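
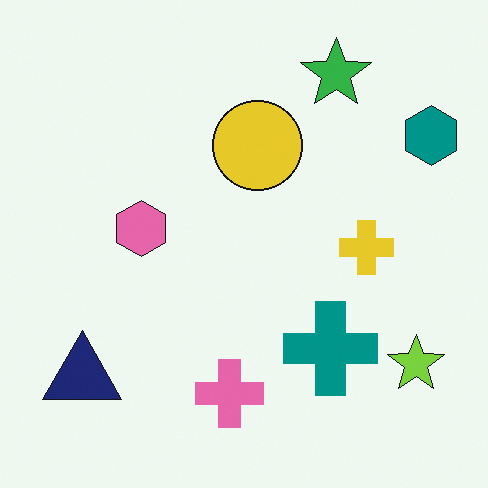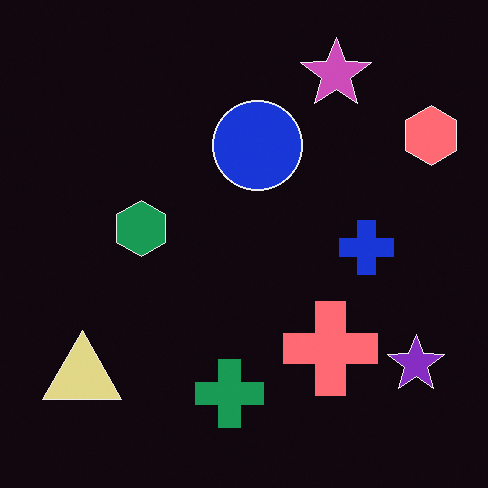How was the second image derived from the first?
It was color-inverted (negative).

The light background has become dark and every shape's color is its complement — a photographic negative.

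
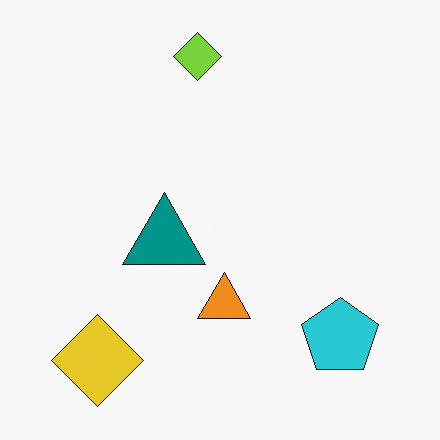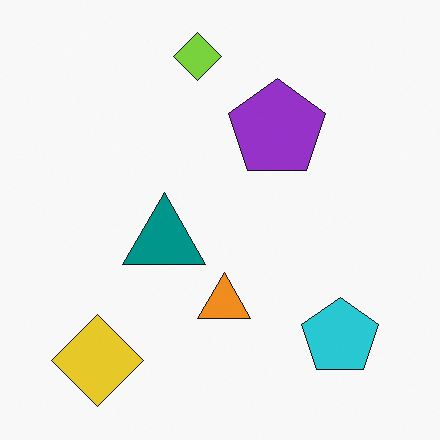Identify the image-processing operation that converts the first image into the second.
The transformation is: overlaid with an additional purple pentagon.

A purple pentagon appears in the second image that is absent from the first.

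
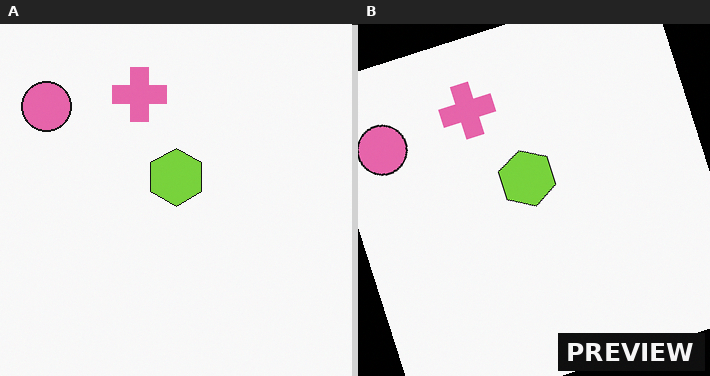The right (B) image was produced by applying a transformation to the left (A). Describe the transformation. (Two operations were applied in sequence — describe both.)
Rotated counter-clockwise by a moderate amount, then watermarked with the text "PREVIEW" in the lower-right corner.

Every shape is tilted by the same angle and the image corners show triangular fill wedges — a whole-image rotation by a non-right angle. A dark label reading "PREVIEW" appears in the lower-right corner.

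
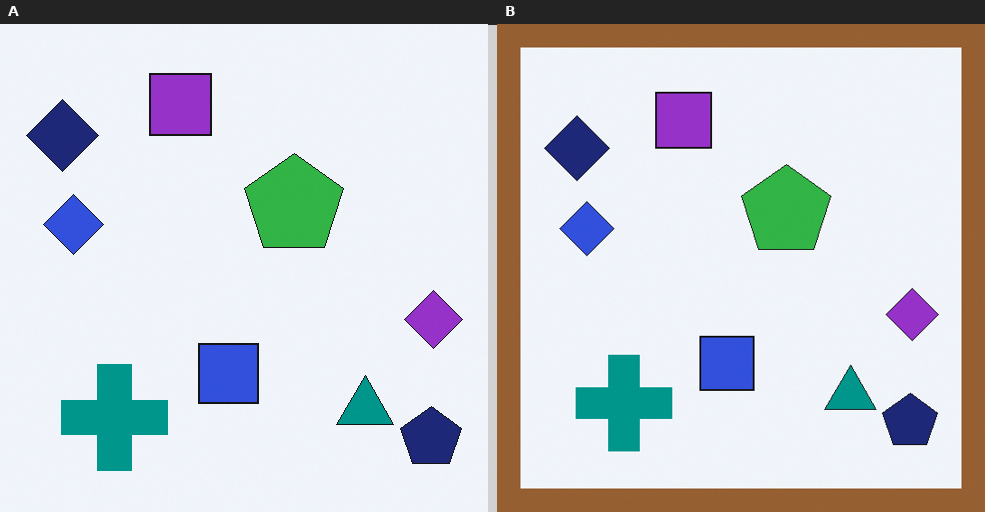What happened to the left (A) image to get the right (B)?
It was framed with a brown border.

A solid brown frame runs around the edge of the right (B) image, with the content slightly shrunk inside it.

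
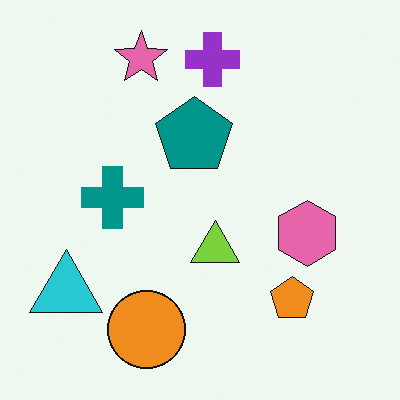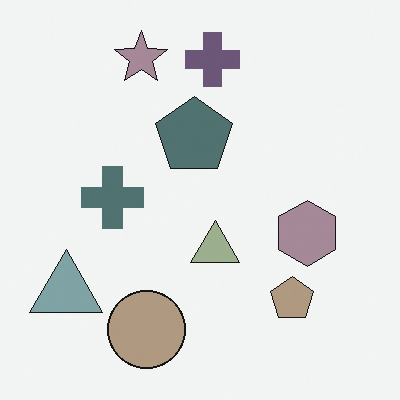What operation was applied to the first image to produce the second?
Made much more muted (saturation change).

All colors are more muted and greyish — a global saturation change.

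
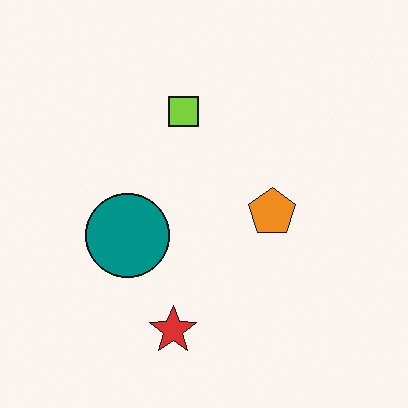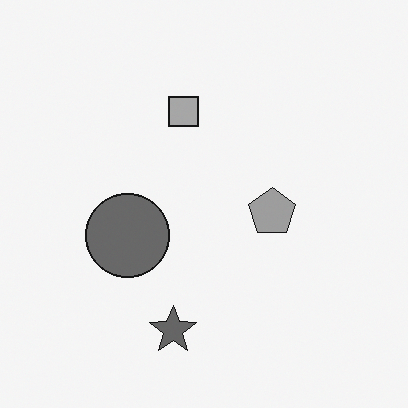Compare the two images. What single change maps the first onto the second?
It was converted to grayscale.

All color is removed — every shape is now a shade of grey.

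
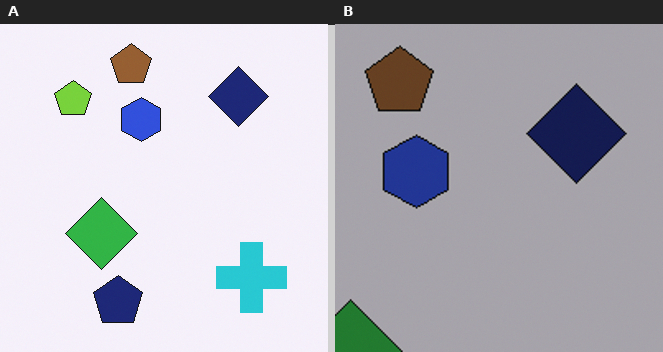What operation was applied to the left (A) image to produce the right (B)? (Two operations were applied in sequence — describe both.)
Cropped tightly and scaled back up, then darkened a lot.

The visible shapes are larger and the field of view is narrower; shapes near the original edges may be partly or wholly outside the frame — a crop-and-rescale. Every pixel — background and shapes alike — is uniformly darkened.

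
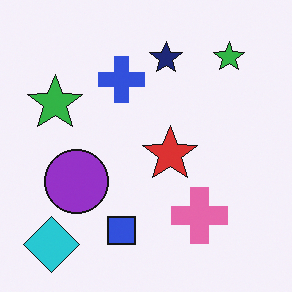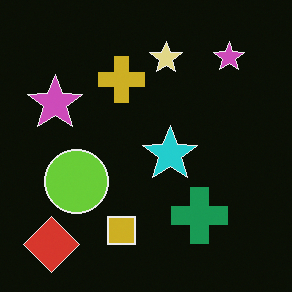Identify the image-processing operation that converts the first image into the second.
It was color-inverted (negative).

The light background has become dark and every shape's color is its complement — a photographic negative.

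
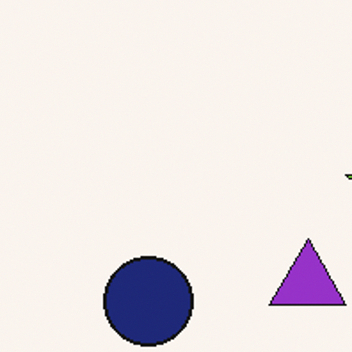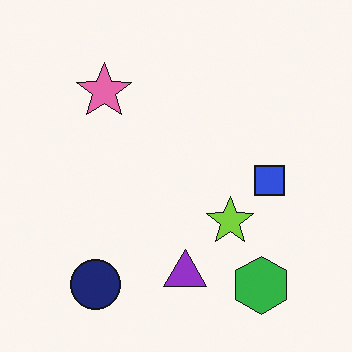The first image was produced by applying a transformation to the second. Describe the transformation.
The first image is the second cropped tightly and scaled back up.

The visible shapes are larger and the field of view is narrower; shapes near the original edges may be partly or wholly outside the frame — a crop-and-rescale.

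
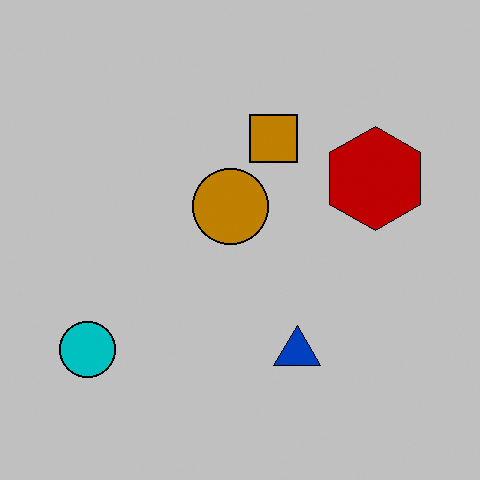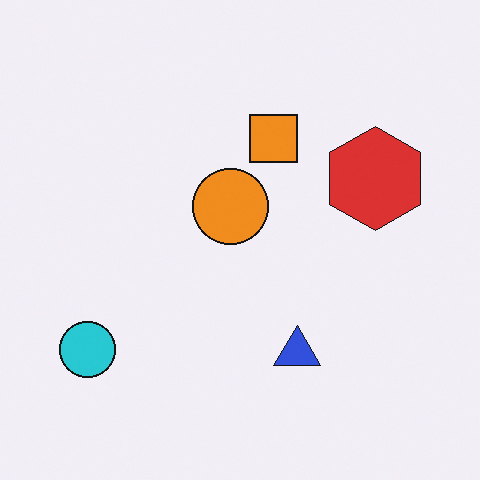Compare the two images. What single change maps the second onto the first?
This is the original image aggressively posterized.

Each flat color has snapped to a coarser quantized level — most visibly, the near-white background has dropped to a flat grey.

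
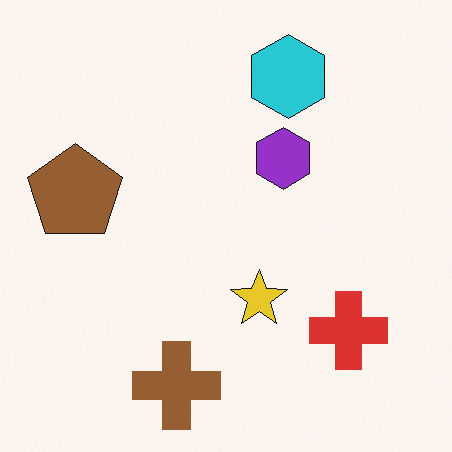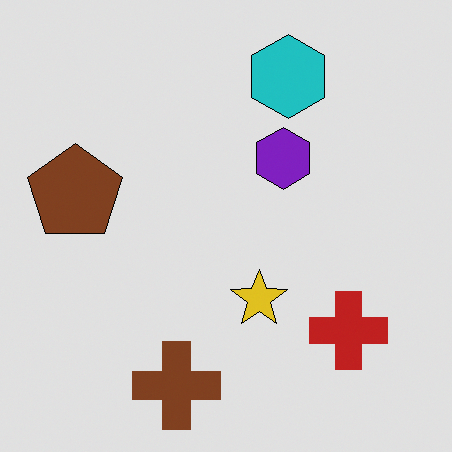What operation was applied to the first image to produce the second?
It was posterized to a reduced palette.

Each flat color has snapped to a coarser quantized level — most visibly, the near-white background has dropped to a flat grey.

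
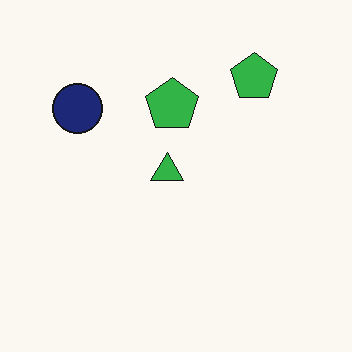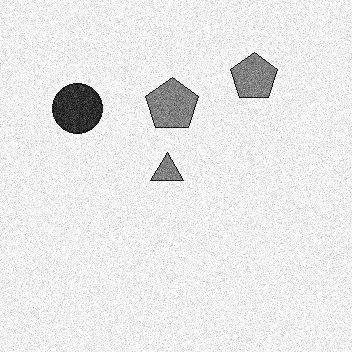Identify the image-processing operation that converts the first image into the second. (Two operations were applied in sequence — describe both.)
This is the original image degraded with visible gaussian noise, then converted to grayscale.

Random speckle covers the whole image, including the flat background. All color is removed — every shape is now a shade of grey.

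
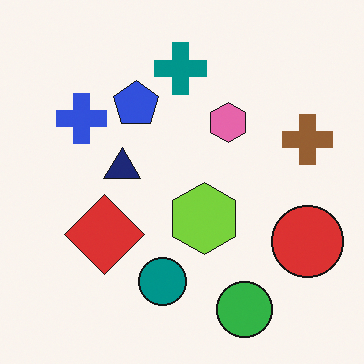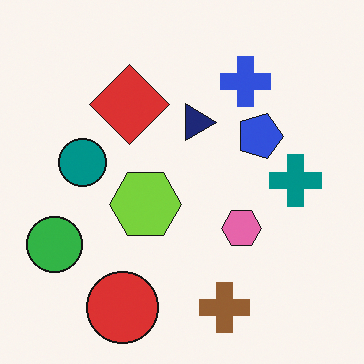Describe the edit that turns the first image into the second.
The second image is the first rotated 90° clockwise.

The green circle sits in the bottom-right of the first image and the bottom-left of the second — consistent with a whole-image 90° clockwise rotation.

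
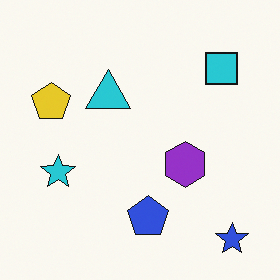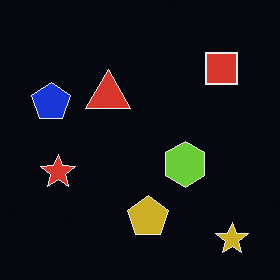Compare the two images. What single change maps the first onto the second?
This is the original image color-inverted (negative).

The light background has become dark and every shape's color is its complement — a photographic negative.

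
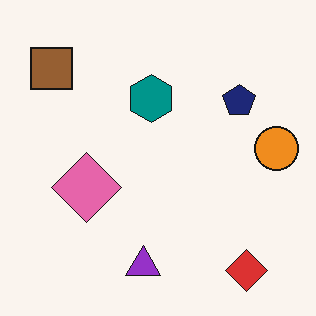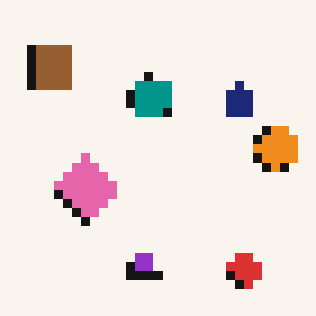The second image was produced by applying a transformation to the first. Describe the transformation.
The second image is the first coarsely pixelated.

Shapes are reduced to large square blocks; fine edges and outlines are lost — a downscale-then-upscale (mosaic) effect.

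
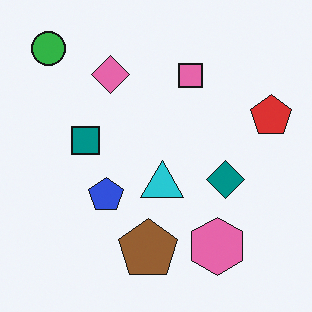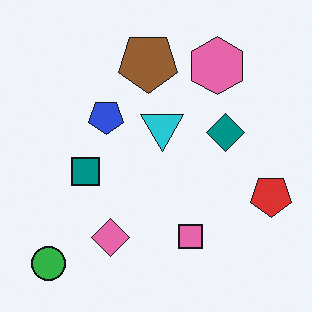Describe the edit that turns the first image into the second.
The transformation is: flipped vertically (top ↔ bottom).

The green circle is in the top-left of the first image and the bottom-left of the second — shapes on opposite sides of the horizontal midline have swapped in a mirror flip.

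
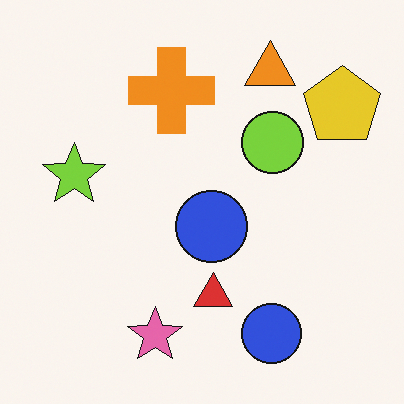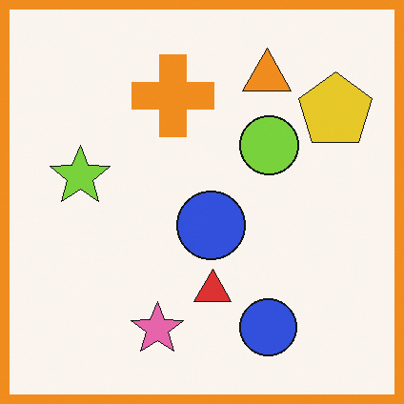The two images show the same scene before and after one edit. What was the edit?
The transformation is: framed with a orange border.

A solid orange frame runs around the edge of the second image, with the content slightly shrunk inside it.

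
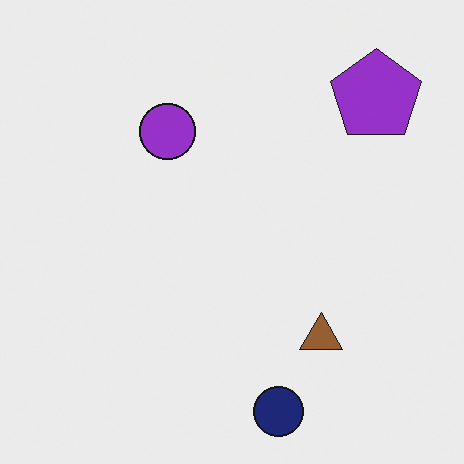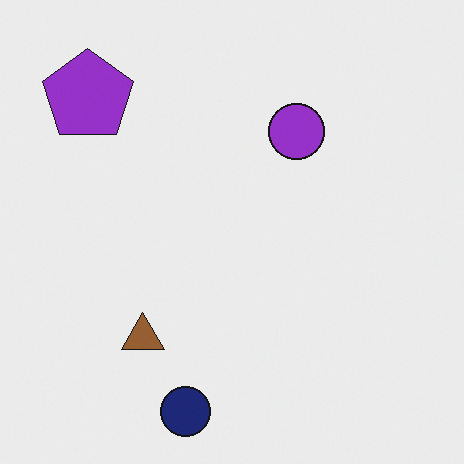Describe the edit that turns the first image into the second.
The second image is the first flipped horizontally (left ↔ right).

The purple pentagon is in the top-right of the first image and the top-left of the second — shapes on opposite sides of the vertical midline have swapped in a mirror flip.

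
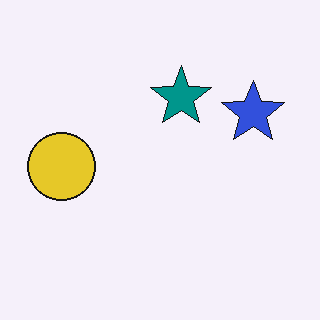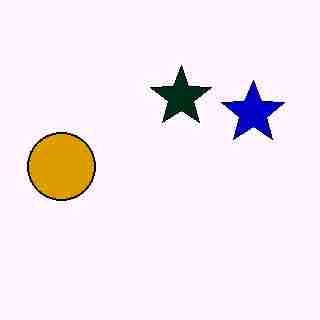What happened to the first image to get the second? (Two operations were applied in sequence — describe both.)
It was boosted in contrast, then degraded with heavy JPEG compression.

Tones are pushed away from mid-grey across the whole image — a global contrast change. Blocky 8×8 compression artifacts appear around shape edges and the flat background shows ringing — characteristic JPEG degradation.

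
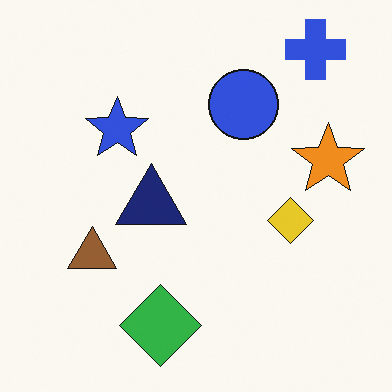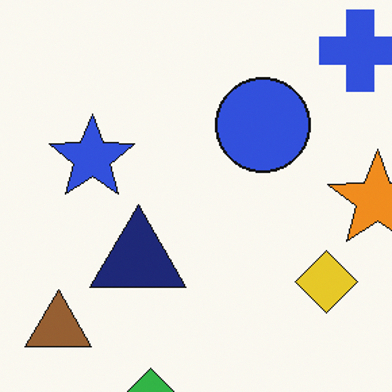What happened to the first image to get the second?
It was cropped slightly and scaled back up.

The visible shapes are larger and the field of view is narrower; shapes near the original edges may be partly or wholly outside the frame — a crop-and-rescale.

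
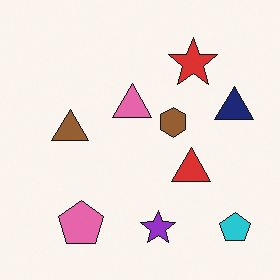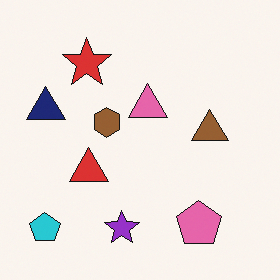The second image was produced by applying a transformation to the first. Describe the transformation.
Flipped horizontally (left ↔ right).

The cyan pentagon is in the bottom-right of the first image and the bottom-left of the second — shapes on opposite sides of the vertical midline have swapped in a mirror flip.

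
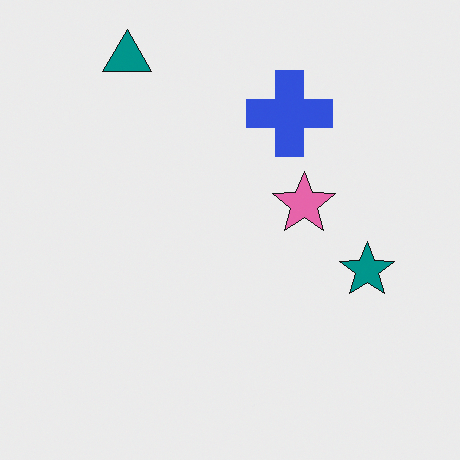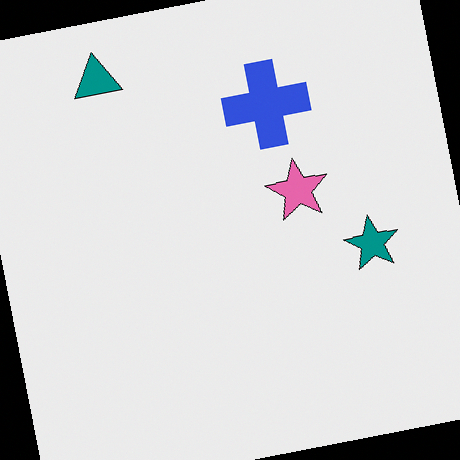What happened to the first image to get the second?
The second image is the first rotated counter-clockwise by a small amount.

Every shape is tilted by the same angle and the image corners show triangular fill wedges — a whole-image rotation by a non-right angle.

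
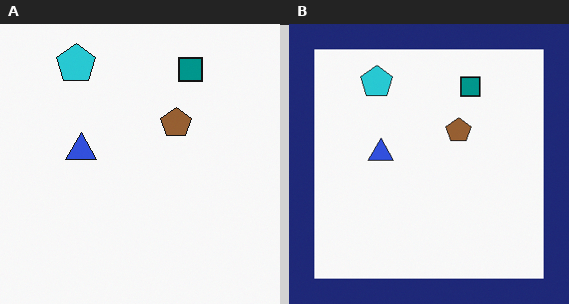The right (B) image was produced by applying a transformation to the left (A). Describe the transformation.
Framed with a navy border.

A solid navy frame runs around the edge of the right (B) image, with the content slightly shrunk inside it.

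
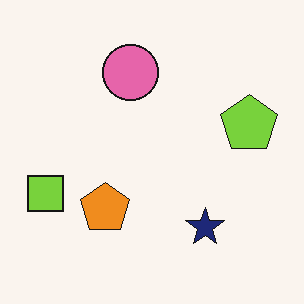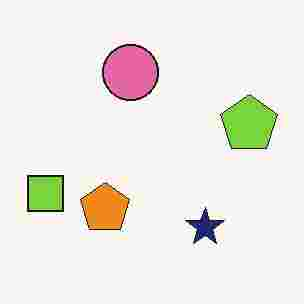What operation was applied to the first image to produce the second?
The image was heavily JPEG-compressed with obvious blocking artifacts.

Blocky 8×8 compression artifacts appear around shape edges and the flat background shows ringing — characteristic JPEG degradation.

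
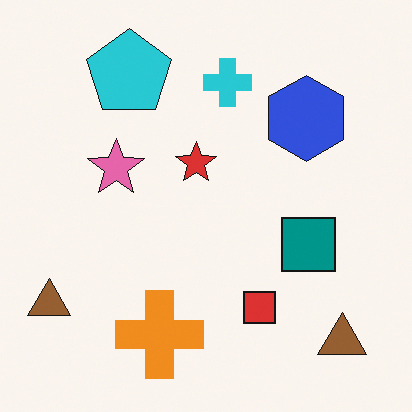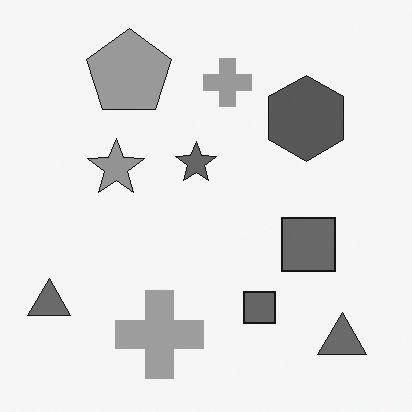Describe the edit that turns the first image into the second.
This is the original image converted to grayscale.

All color is removed — every shape is now a shade of grey.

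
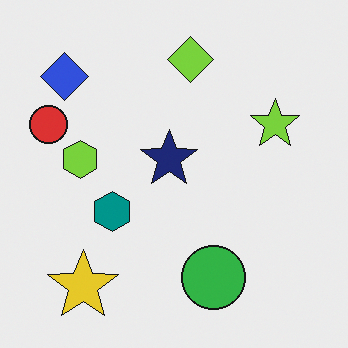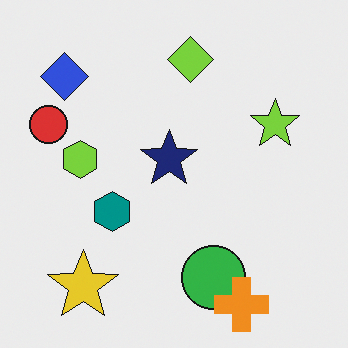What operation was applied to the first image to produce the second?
This is the original image overlaid with an additional orange cross.

An orange cross appears in the second image that is absent from the first.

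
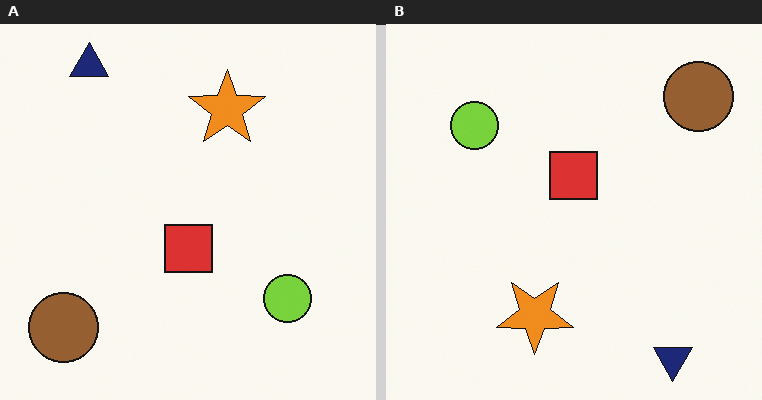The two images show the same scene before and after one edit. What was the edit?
The transformation is: rotated 180°.

The navy triangle sits in the top-left of the left (A) image and the bottom-right of the right (B) — consistent with a whole-image 180° rotation.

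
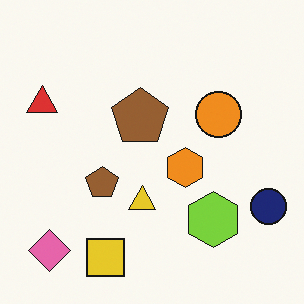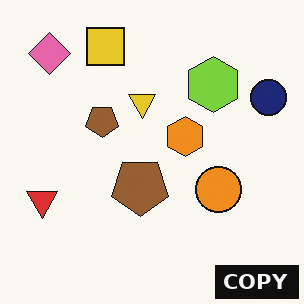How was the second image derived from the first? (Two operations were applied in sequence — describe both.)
The second image is the first flipped vertically (top ↔ bottom), then watermarked with the text "COPY" in the lower-right corner.

The yellow square is in the bottom of the first image and the top of the second — shapes on opposite sides of the horizontal midline have swapped in a mirror flip. A dark label reading "COPY" appears in the lower-right corner.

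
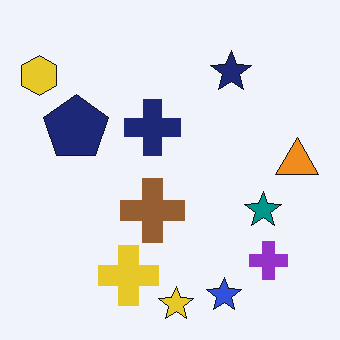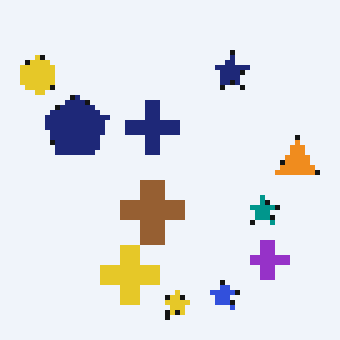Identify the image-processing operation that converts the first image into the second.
The image was lightly pixelated (a mild mosaic effect).

Shapes are reduced to large square blocks; fine edges and outlines are lost — a downscale-then-upscale (mosaic) effect.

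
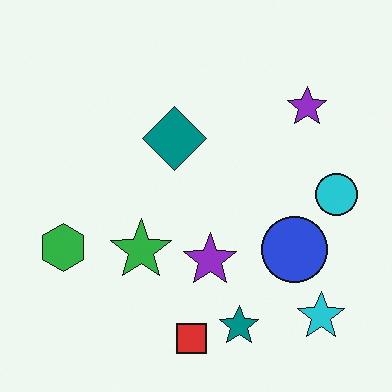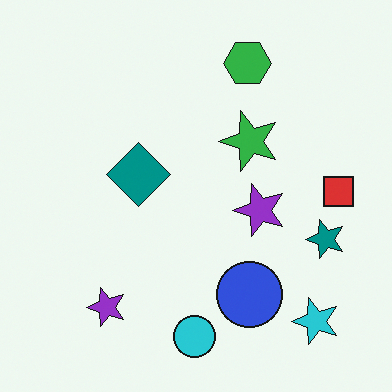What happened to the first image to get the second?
This is the original image transposed (reflected across the top-left ↔ bottom-right diagonal).

Shapes have swapped their row and column positions — what was in the top-right is now in the bottom-left — a diagonal reflection.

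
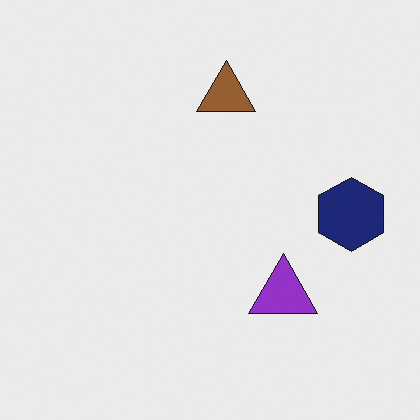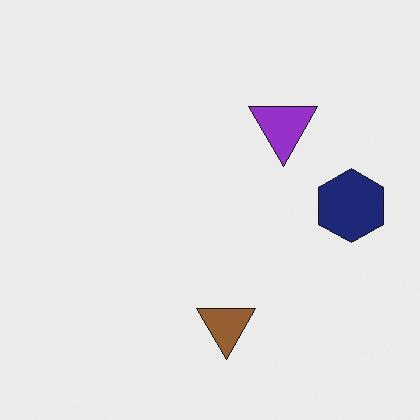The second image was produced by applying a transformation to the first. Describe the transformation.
This is the original image flipped vertically (top ↔ bottom).

The brown triangle is in the top of the first image and the bottom of the second — shapes on opposite sides of the horizontal midline have swapped in a mirror flip.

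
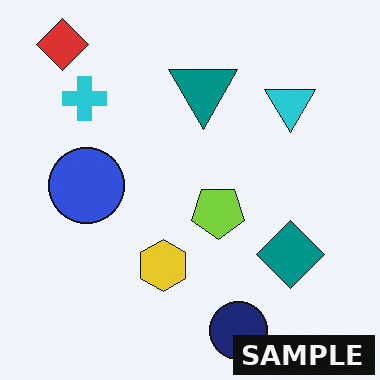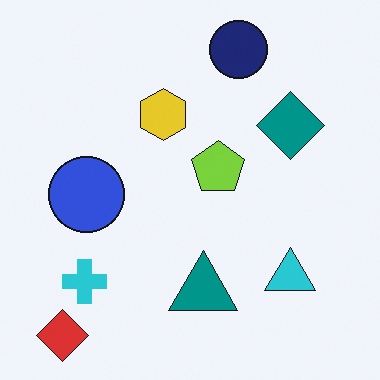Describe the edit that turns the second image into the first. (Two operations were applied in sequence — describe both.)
It was flipped vertically (top ↔ bottom), then watermarked with the text "SAMPLE" in the lower-right corner.

The red diamond is in the bottom-left of the second image and the top-left of the first — shapes on opposite sides of the horizontal midline have swapped in a mirror flip. A dark label reading "SAMPLE" appears in the lower-right corner.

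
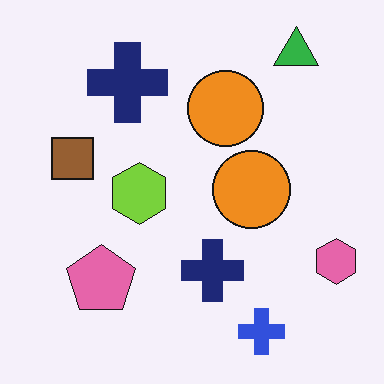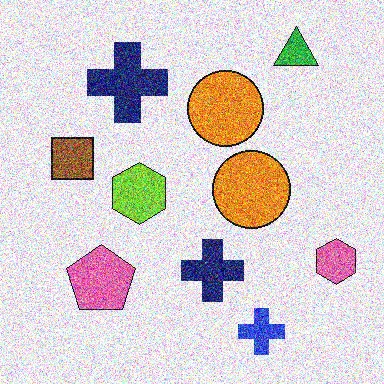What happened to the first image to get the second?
This is the original image degraded with a thick layer of grain.

Random speckle covers the whole image, including the flat background.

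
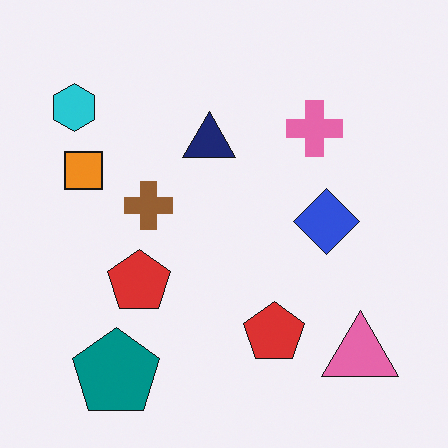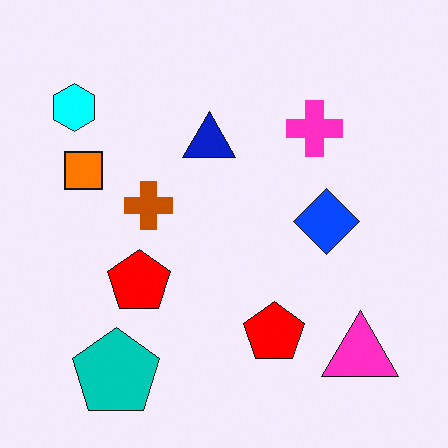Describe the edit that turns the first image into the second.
The transformation is: made much more vivid (saturation change).

All colors are more vivid — a global saturation change.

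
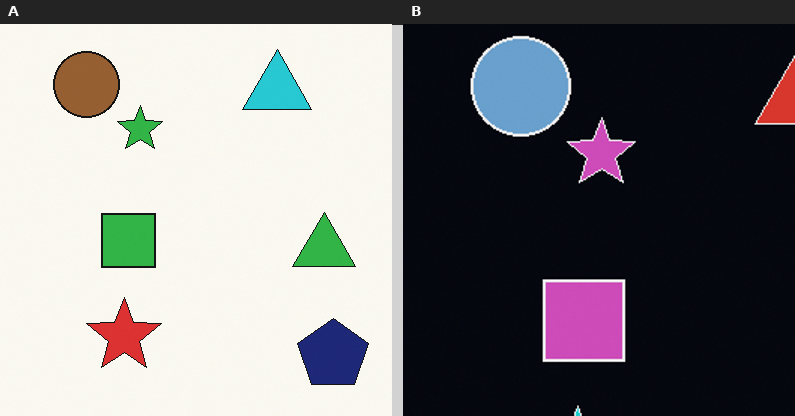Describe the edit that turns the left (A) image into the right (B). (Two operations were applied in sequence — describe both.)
The image was cropped slightly and scaled back up, then color-inverted (negative).

The visible shapes are larger and the field of view is narrower; shapes near the original edges may be partly or wholly outside the frame — a crop-and-rescale. The light background has become dark and every shape's color is its complement — a photographic negative.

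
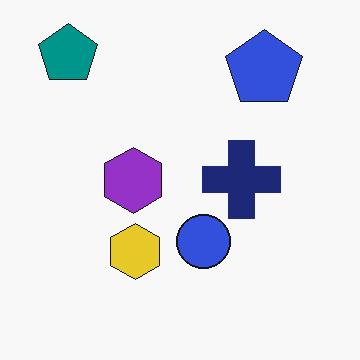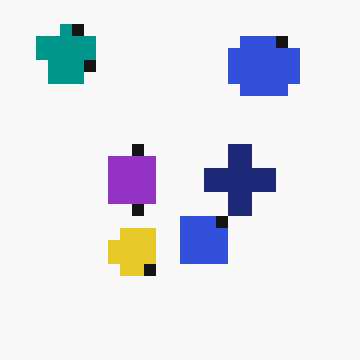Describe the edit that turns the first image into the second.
The transformation is: coarsely pixelated.

Shapes are reduced to large square blocks; fine edges and outlines are lost — a downscale-then-upscale (mosaic) effect.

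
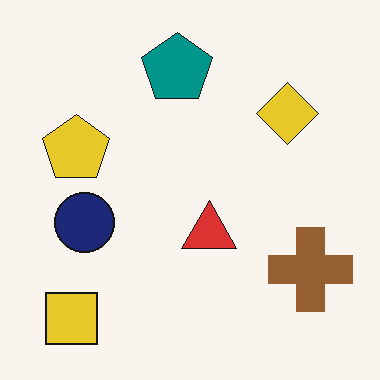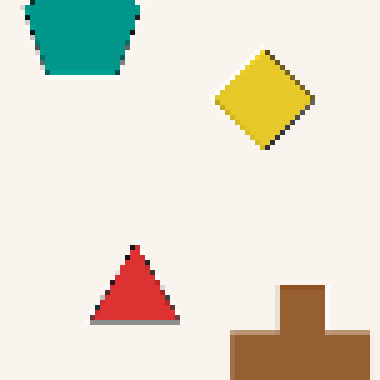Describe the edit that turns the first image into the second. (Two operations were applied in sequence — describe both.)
Cropped tightly and scaled back up, then mildly pixelated.

The visible shapes are larger and the field of view is narrower; shapes near the original edges may be partly or wholly outside the frame — a crop-and-rescale. Shapes are reduced to large square blocks; fine edges and outlines are lost — a downscale-then-upscale (mosaic) effect.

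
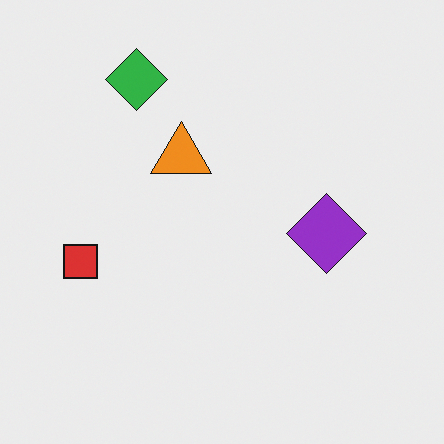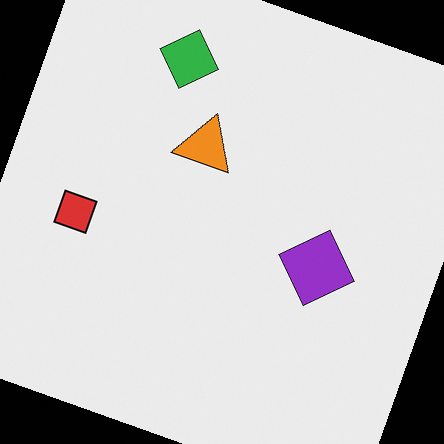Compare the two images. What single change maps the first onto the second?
Rotated clockwise by a moderate amount.

Every shape is tilted by the same angle and the image corners show triangular fill wedges — a whole-image rotation by a non-right angle.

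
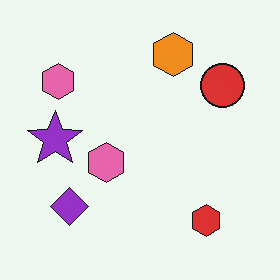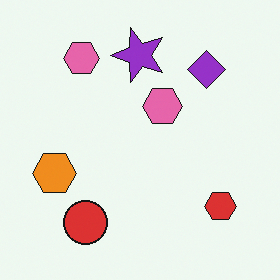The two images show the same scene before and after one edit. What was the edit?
Transposed (reflected across the top-left ↔ bottom-right diagonal).

Shapes have swapped their row and column positions — what was in the top-right is now in the bottom-left — a diagonal reflection.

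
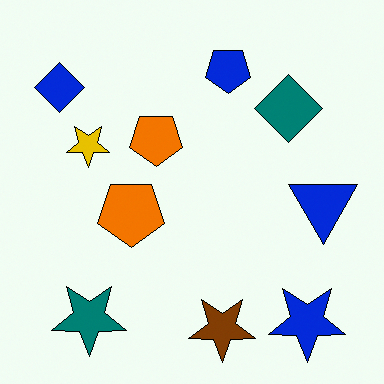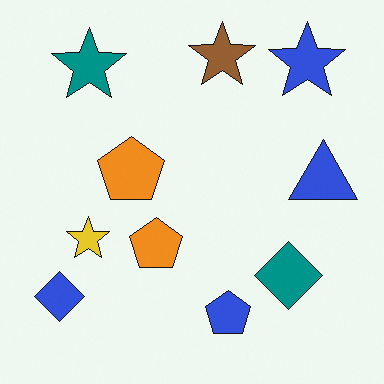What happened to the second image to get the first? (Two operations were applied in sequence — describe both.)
Given slightly increased contrast, then flipped vertically (top ↔ bottom).

Tones are pushed away from mid-grey across the whole image — a global contrast change. The brown star is in the top of the second image and the bottom of the first — shapes on opposite sides of the horizontal midline have swapped in a mirror flip.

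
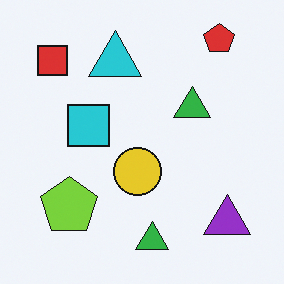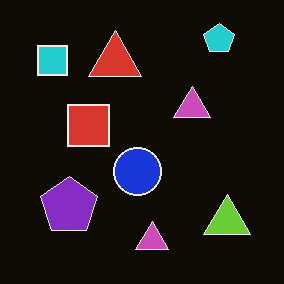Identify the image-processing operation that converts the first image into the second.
It was color-inverted (negative).

The light background has become dark and every shape's color is its complement — a photographic negative.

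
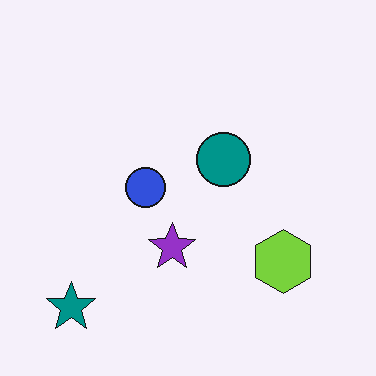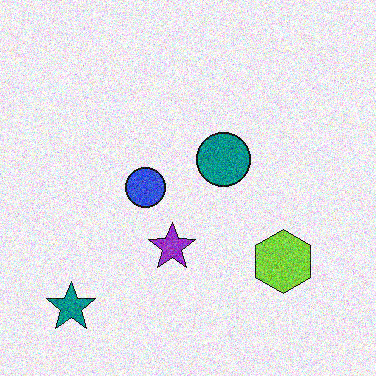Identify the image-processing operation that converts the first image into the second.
It was degraded with heavy additive noise.

Random speckle covers the whole image, including the flat background.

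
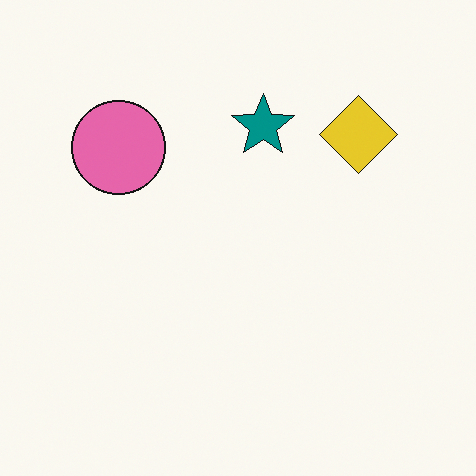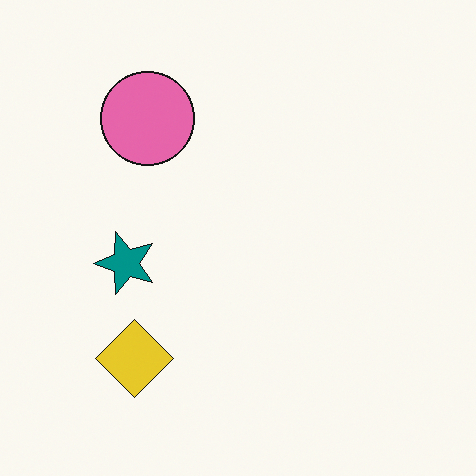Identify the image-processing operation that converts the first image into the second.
The transformation is: transposed (reflected across the top-left ↔ bottom-right diagonal).

Shapes have swapped their row and column positions — what was in the top-right is now in the bottom-left — a diagonal reflection.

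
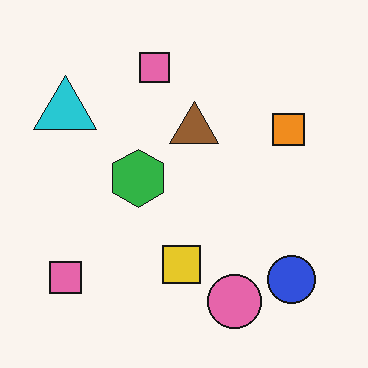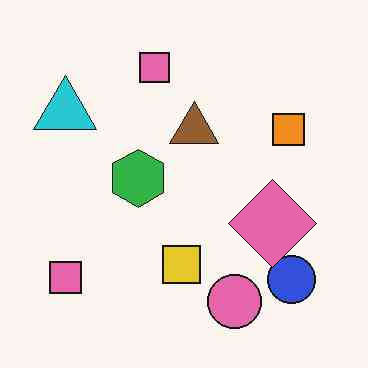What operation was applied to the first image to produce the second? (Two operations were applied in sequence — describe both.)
Given moderate JPEG compression, then overlaid with an additional pink diamond.

Blocky 8×8 compression artifacts appear around shape edges and the flat background shows ringing — characteristic JPEG degradation. A pink diamond appears in the second image that is absent from the first.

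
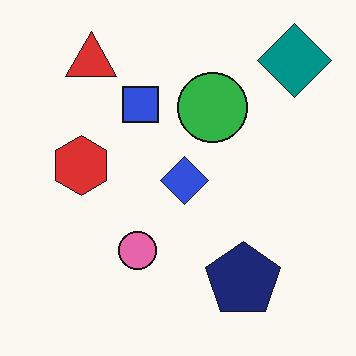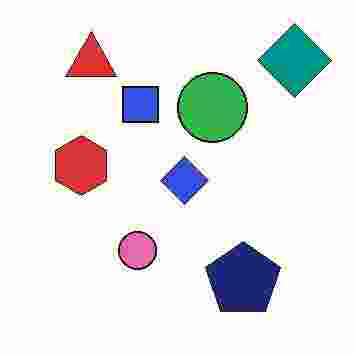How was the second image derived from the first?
It was heavily JPEG-compressed with obvious blocking artifacts.

Blocky 8×8 compression artifacts appear around shape edges and the flat background shows ringing — characteristic JPEG degradation.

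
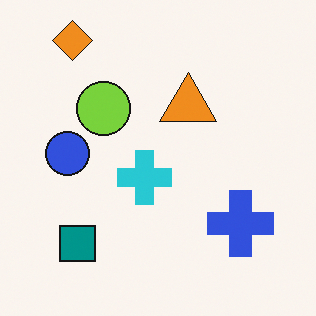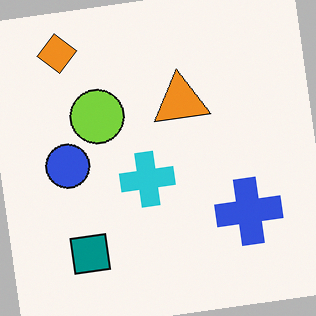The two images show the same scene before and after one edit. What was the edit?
Rotated counter-clockwise by a few degrees.

Every shape is tilted by the same angle and the image corners show triangular fill wedges — a whole-image rotation by a non-right angle.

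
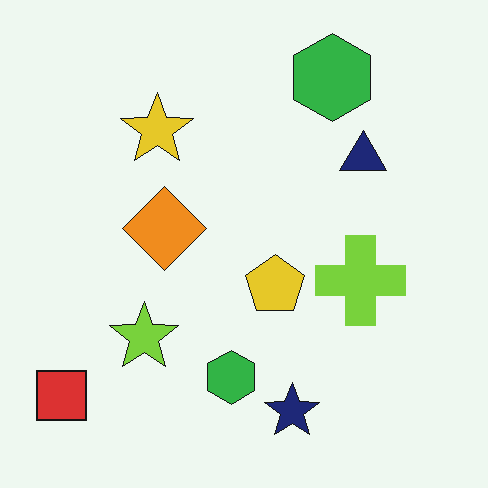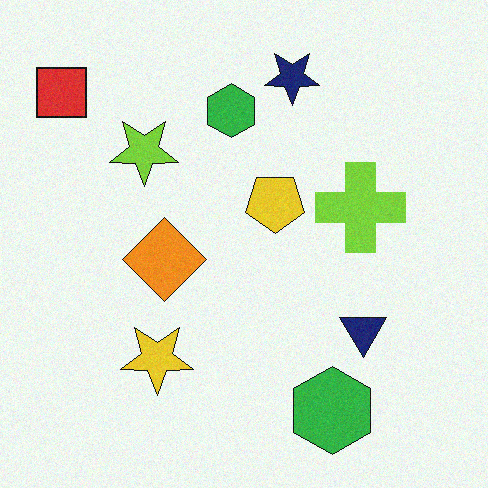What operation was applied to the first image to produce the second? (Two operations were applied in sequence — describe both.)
It was flipped vertically (top ↔ bottom), then degraded with light additive noise.

The navy star is in the bottom of the first image and the top of the second — shapes on opposite sides of the horizontal midline have swapped in a mirror flip. Random speckle covers the whole image, including the flat background.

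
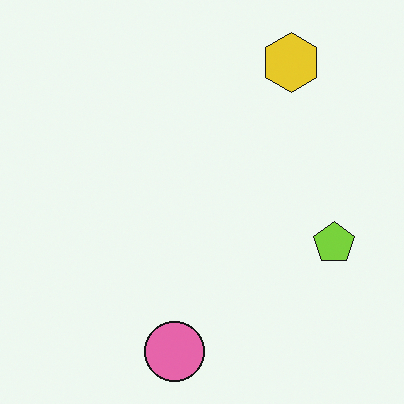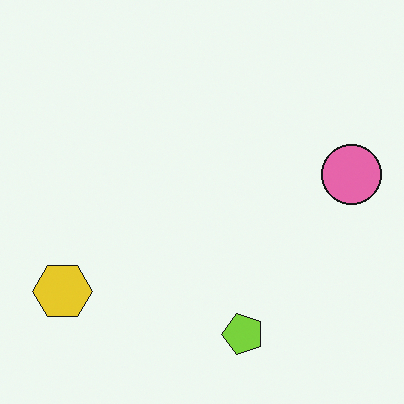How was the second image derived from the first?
Transposed (reflected across the top-left ↔ bottom-right diagonal).

Shapes have swapped their row and column positions — what was in the top-right is now in the bottom-left — a diagonal reflection.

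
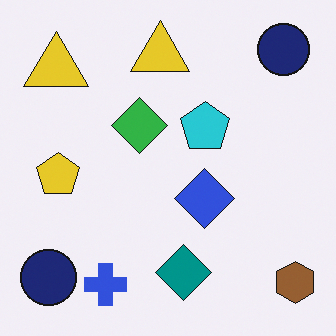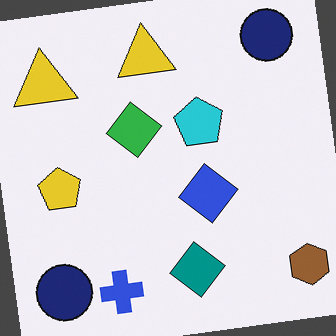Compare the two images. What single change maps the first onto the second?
Rotated counter-clockwise by a few degrees.

Every shape is tilted by the same angle and the image corners show triangular fill wedges — a whole-image rotation by a non-right angle.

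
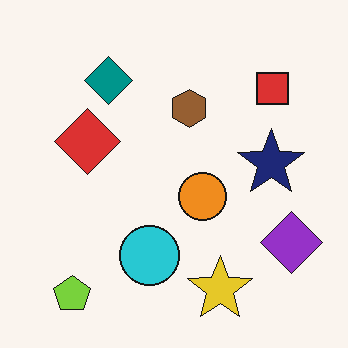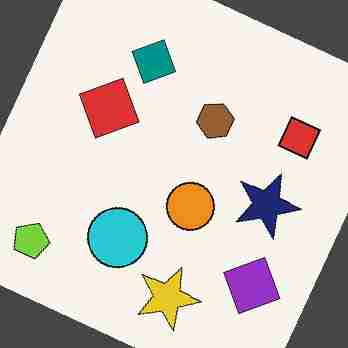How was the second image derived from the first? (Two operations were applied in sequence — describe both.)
The second image is the first rotated clockwise by a clearly visible amount, then degraded with heavy JPEG compression.

Every shape is tilted by the same angle and the image corners show triangular fill wedges — a whole-image rotation by a non-right angle. Blocky 8×8 compression artifacts appear around shape edges and the flat background shows ringing — characteristic JPEG degradation.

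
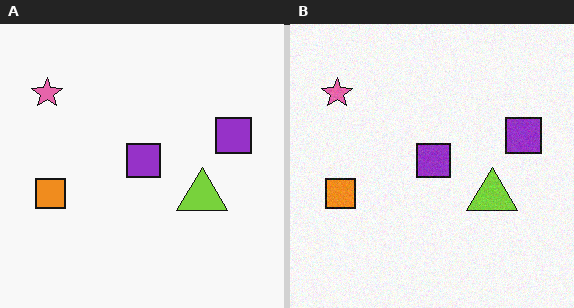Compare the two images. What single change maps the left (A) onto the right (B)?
It was degraded with a light layer of grain.

Random speckle covers the whole image, including the flat background.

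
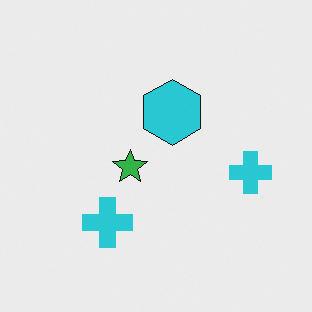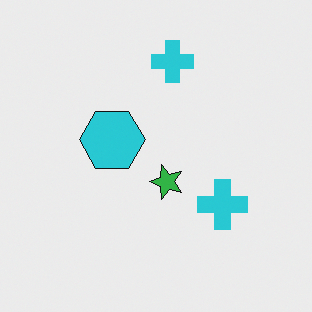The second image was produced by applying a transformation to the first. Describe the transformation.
The second image is the first rotated 90° counter-clockwise.

The cyan hexagon sits in the center of the first image and the center of the second — consistent with a whole-image 90° counter-clockwise rotation.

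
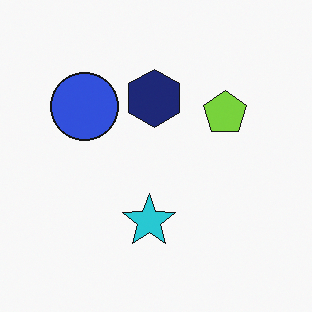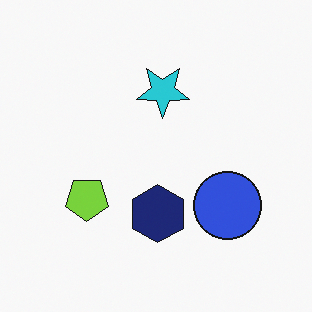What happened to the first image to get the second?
The image was rotated 180°.

The blue circle sits in the left of the first image and the right of the second — consistent with a whole-image 180° rotation.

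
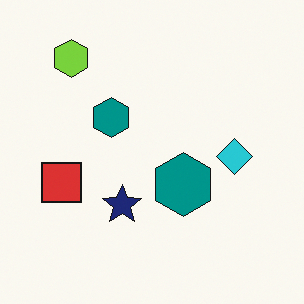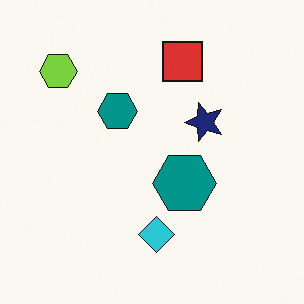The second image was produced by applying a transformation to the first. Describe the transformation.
The second image is the first transposed (reflected across the top-left ↔ bottom-right diagonal).

Shapes have swapped their row and column positions — what was in the top-right is now in the bottom-left — a diagonal reflection.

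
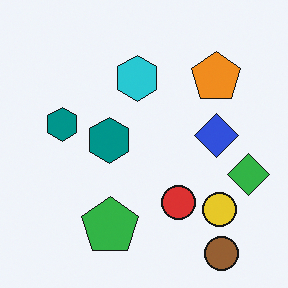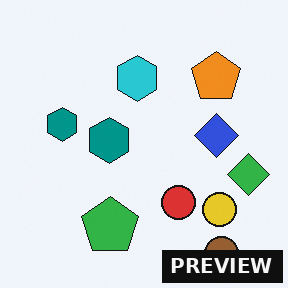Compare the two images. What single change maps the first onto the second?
It was watermarked with the text "PREVIEW" in the lower-right corner.

A dark label reading "PREVIEW" appears in the lower-right corner.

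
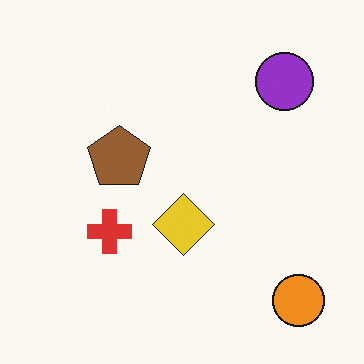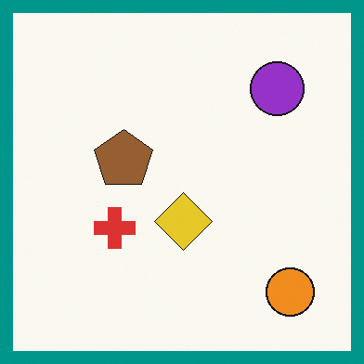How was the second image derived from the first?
The transformation is: framed with a teal border.

A solid teal frame runs around the edge of the second image, with the content slightly shrunk inside it.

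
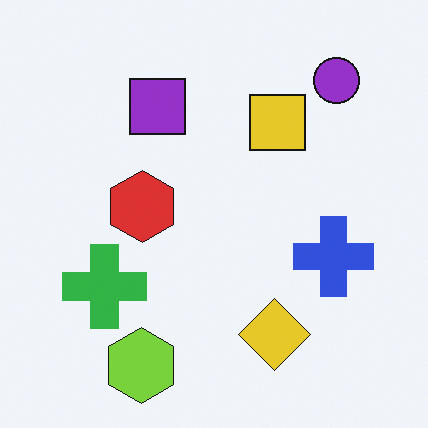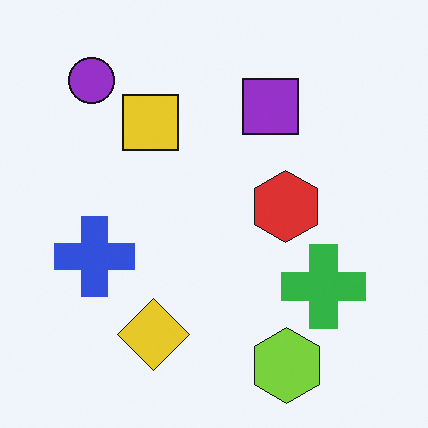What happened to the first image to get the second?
The second image is the first flipped horizontally (left ↔ right).

The purple circle is in the top-right of the first image and the top-left of the second — shapes on opposite sides of the vertical midline have swapped in a mirror flip.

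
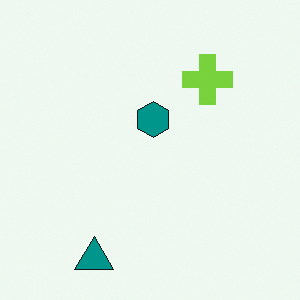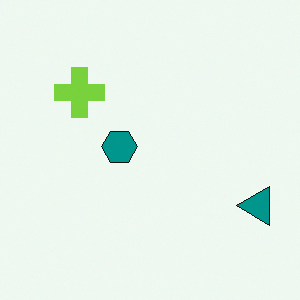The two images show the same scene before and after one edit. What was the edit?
It was rotated 90° counter-clockwise.

The teal triangle sits in the bottom-left of the first image and the bottom-right of the second — consistent with a whole-image 90° counter-clockwise rotation.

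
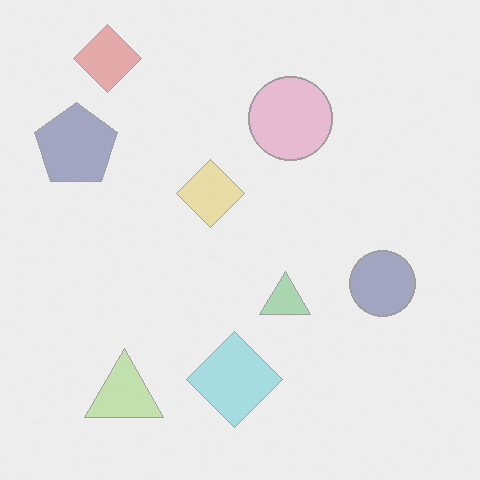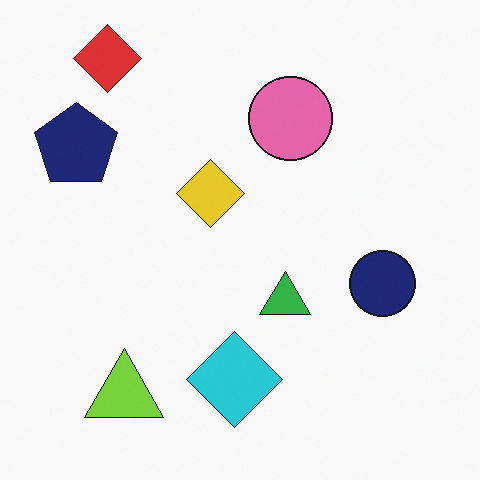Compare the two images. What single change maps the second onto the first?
Washed out (contrast reduced).

Tones are pushed toward mid-grey across the whole image — a global contrast change.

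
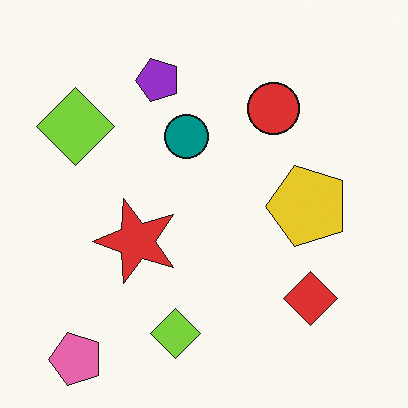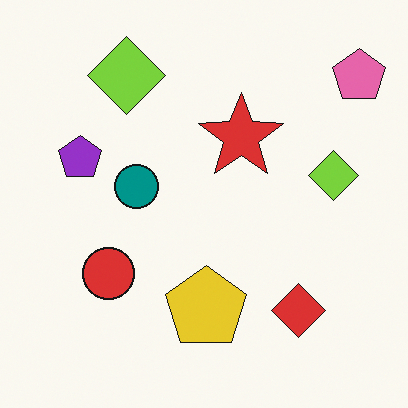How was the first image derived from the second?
This is the original image transposed (reflected across the top-left ↔ bottom-right diagonal).

Shapes have swapped their row and column positions — what was in the top-right is now in the bottom-left — a diagonal reflection.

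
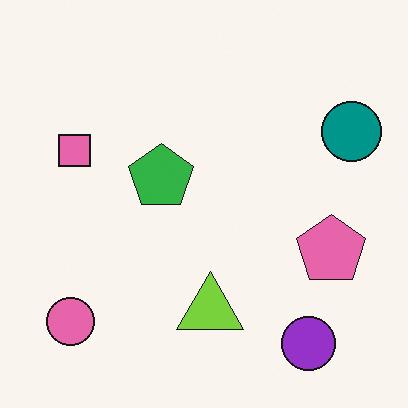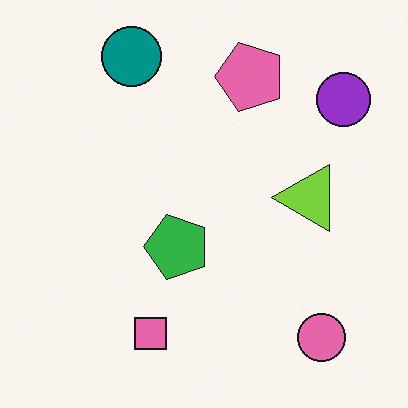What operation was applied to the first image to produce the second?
The image was rotated 90° counter-clockwise.

The pink circle sits in the bottom-left of the first image and the bottom-right of the second — consistent with a whole-image 90° counter-clockwise rotation.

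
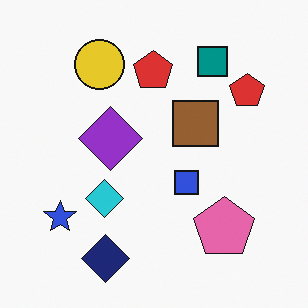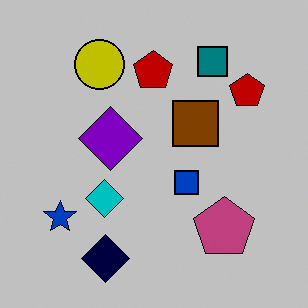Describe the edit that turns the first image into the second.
This is the original image heavily posterized to just a handful of flat colors.

Each flat color has snapped to a coarser quantized level — most visibly, the near-white background has dropped to a flat grey.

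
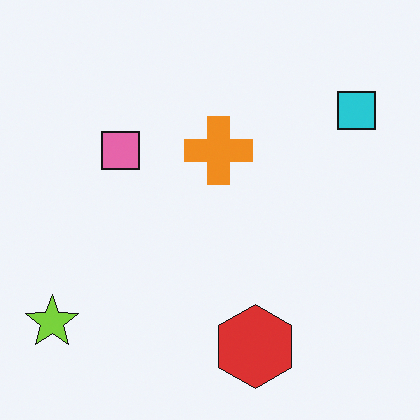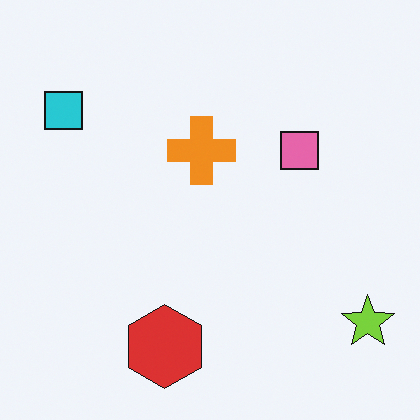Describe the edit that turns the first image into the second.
The second image is the first flipped horizontally (left ↔ right).

The lime star is in the bottom-left of the first image and the bottom-right of the second — shapes on opposite sides of the vertical midline have swapped in a mirror flip.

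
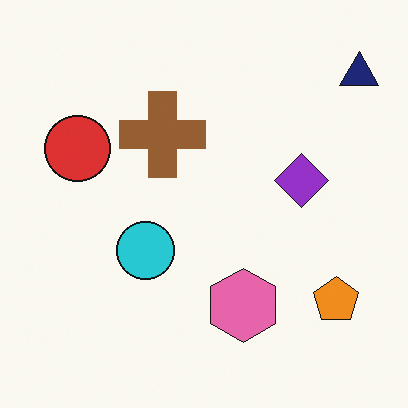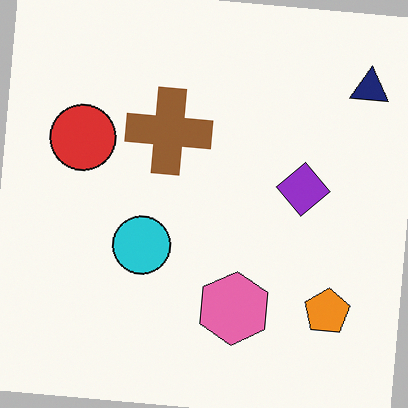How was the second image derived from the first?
It was rotated clockwise by a small amount.

Every shape is tilted by the same angle and the image corners show triangular fill wedges — a whole-image rotation by a non-right angle.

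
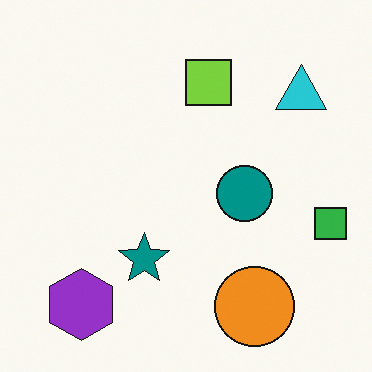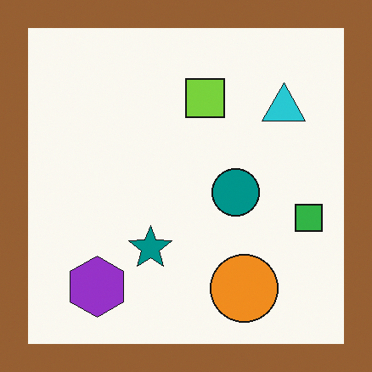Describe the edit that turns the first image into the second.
The image was framed with a brown border.

A solid brown frame runs around the edge of the second image, with the content slightly shrunk inside it.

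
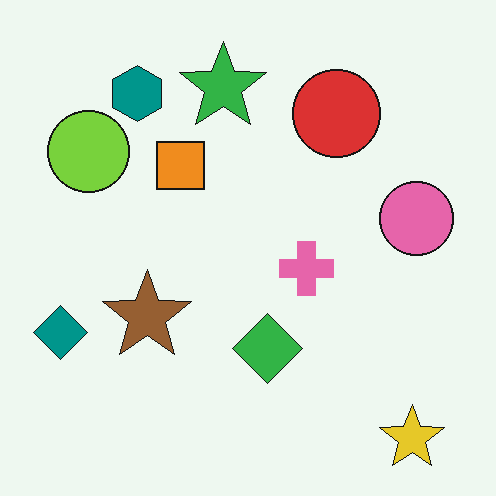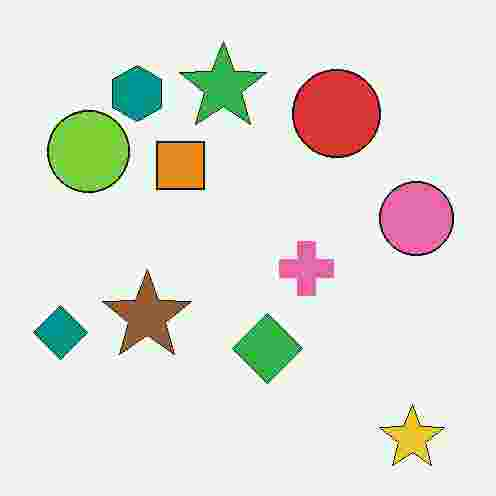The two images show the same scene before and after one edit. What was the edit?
The second image is the first heavily JPEG-compressed with obvious blocking artifacts.

Blocky 8×8 compression artifacts appear around shape edges and the flat background shows ringing — characteristic JPEG degradation.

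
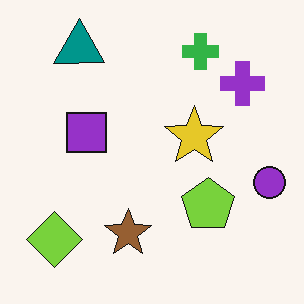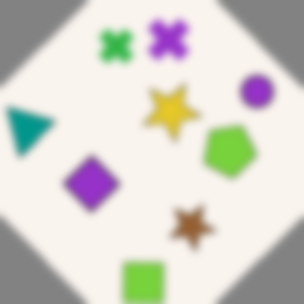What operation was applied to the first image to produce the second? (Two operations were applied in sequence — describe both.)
The second image is the first rotated counter-clockwise by a large amount — several tens of degrees, then moderately blurred.

Every shape is tilted by the same angle and the image corners show triangular fill wedges — a whole-image rotation by a non-right angle. Shape edges and outlines are uniformly softened across the whole image.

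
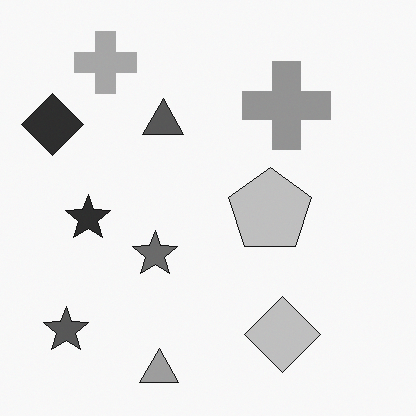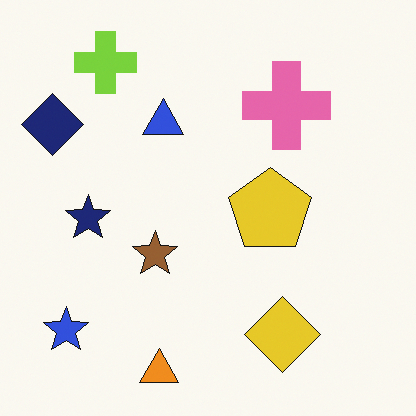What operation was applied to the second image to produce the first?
This is the original image converted to grayscale.

All color is removed — every shape is now a shade of grey.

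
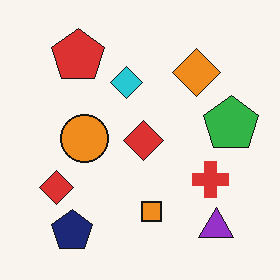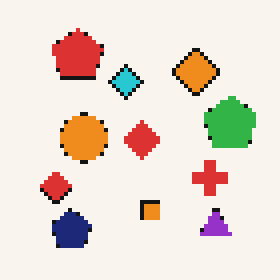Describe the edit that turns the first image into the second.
The second image is the first lightly pixelated (a mild mosaic effect).

Shapes are reduced to large square blocks; fine edges and outlines are lost — a downscale-then-upscale (mosaic) effect.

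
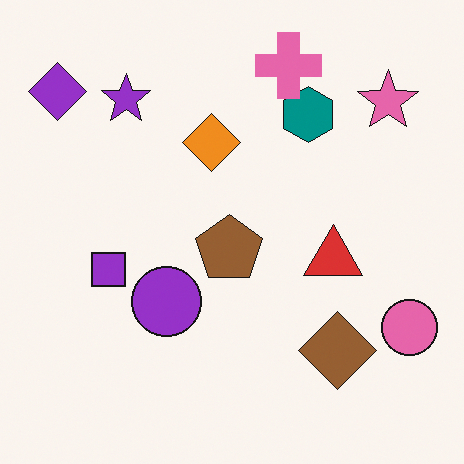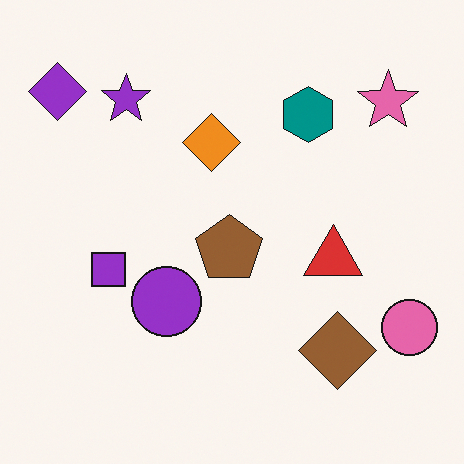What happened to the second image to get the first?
This is the original image overlaid with an additional pink cross.

A pink cross appears in the first image that is absent from the second.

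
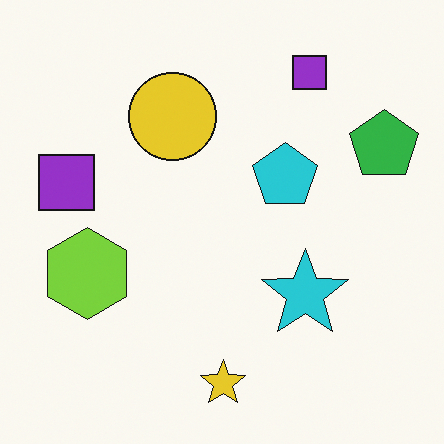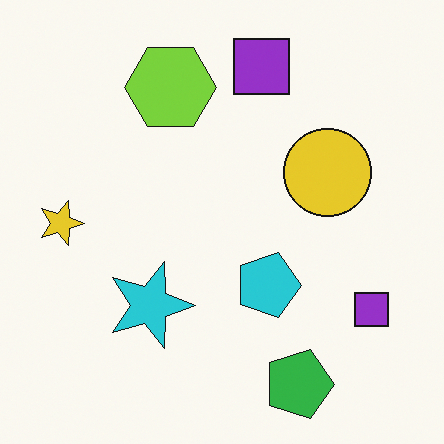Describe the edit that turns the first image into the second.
This is the original image rotated 90° clockwise.

The green pentagon sits in the top-right of the first image and the bottom-right of the second — consistent with a whole-image 90° clockwise rotation.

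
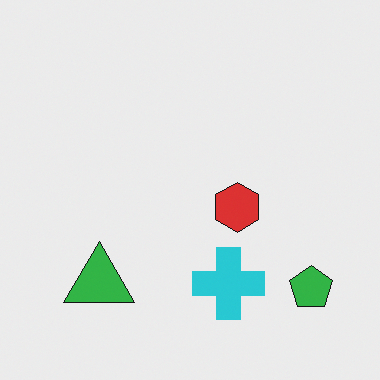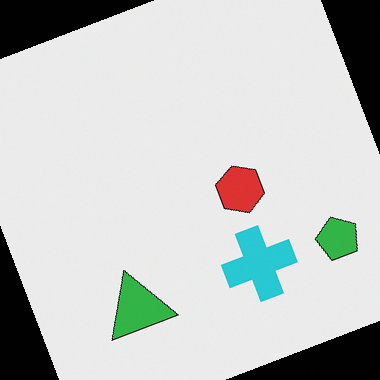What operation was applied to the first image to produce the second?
It was rotated counter-clockwise by a clearly visible amount.

Every shape is tilted by the same angle and the image corners show triangular fill wedges — a whole-image rotation by a non-right angle.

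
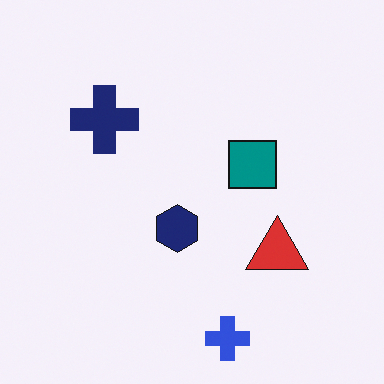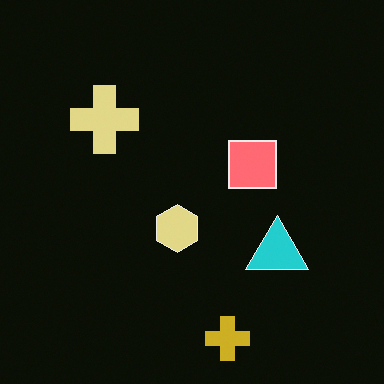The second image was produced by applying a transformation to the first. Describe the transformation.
This is the original image color-inverted (negative).

The light background has become dark and every shape's color is its complement — a photographic negative.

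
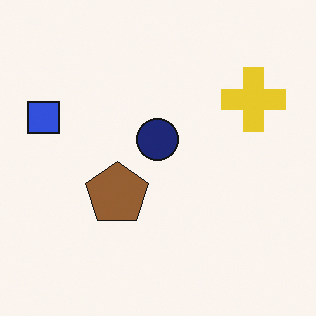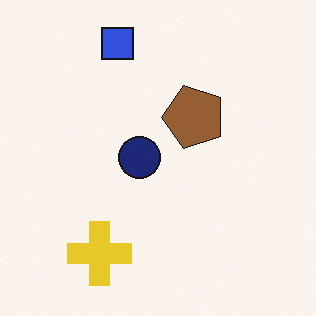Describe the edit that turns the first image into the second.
The transformation is: transposed (reflected across the top-left ↔ bottom-right diagonal).

Shapes have swapped their row and column positions — what was in the top-right is now in the bottom-left — a diagonal reflection.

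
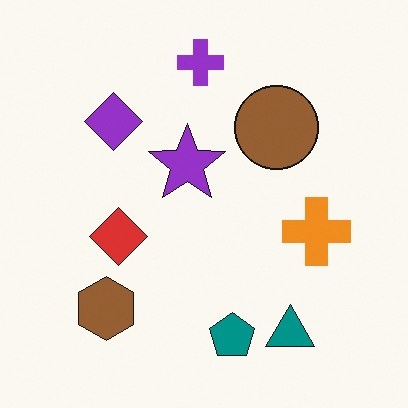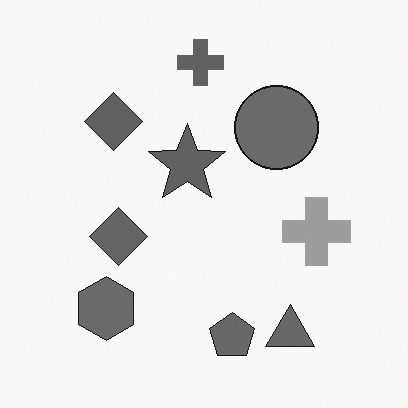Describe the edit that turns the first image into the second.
It was converted to grayscale.

All color is removed — every shape is now a shade of grey.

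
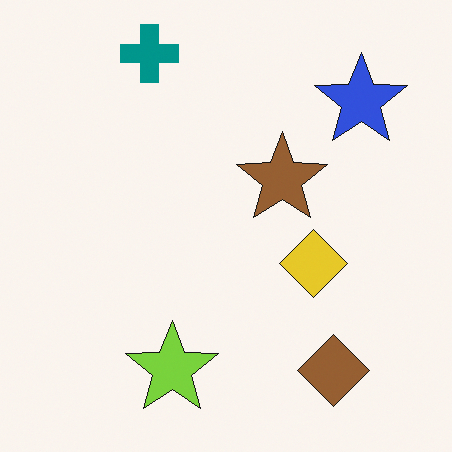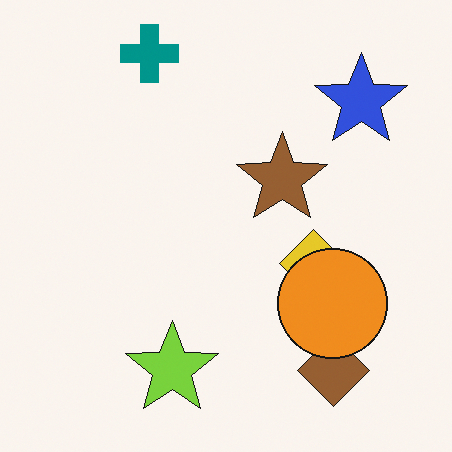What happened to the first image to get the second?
The second image is the first overlaid with an additional orange circle.

An orange circle appears in the second image that is absent from the first.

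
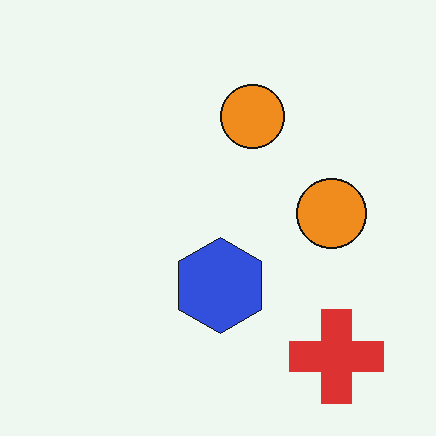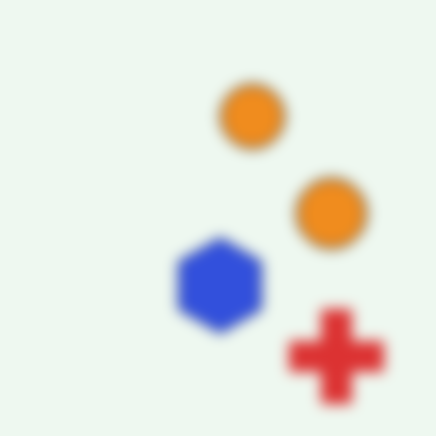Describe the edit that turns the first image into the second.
This is the original image strongly gaussian-blurred.

Shape edges and outlines are uniformly softened across the whole image.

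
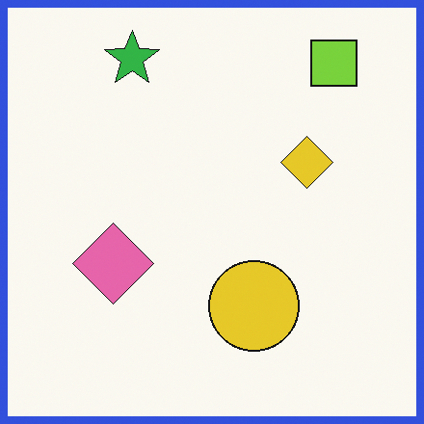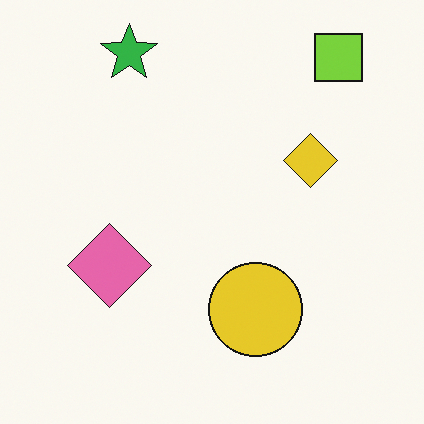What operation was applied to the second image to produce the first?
The image was framed with a blue border.

A solid blue frame runs around the edge of the first image, with the content slightly shrunk inside it.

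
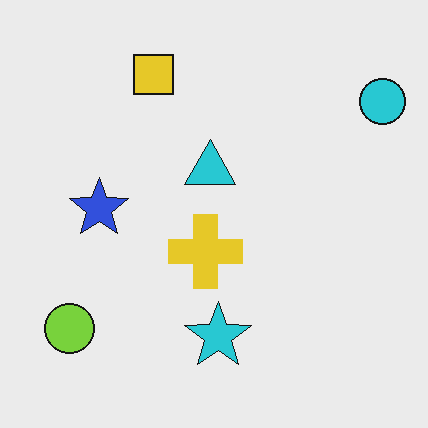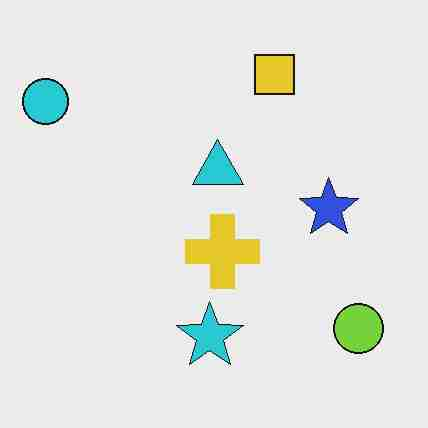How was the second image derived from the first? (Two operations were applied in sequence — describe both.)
This is the original image flipped horizontally (left ↔ right), then heavily JPEG-compressed with obvious blocking artifacts.

The cyan circle is in the top-right of the first image and the top-left of the second — shapes on opposite sides of the vertical midline have swapped in a mirror flip. Blocky 8×8 compression artifacts appear around shape edges and the flat background shows ringing — characteristic JPEG degradation.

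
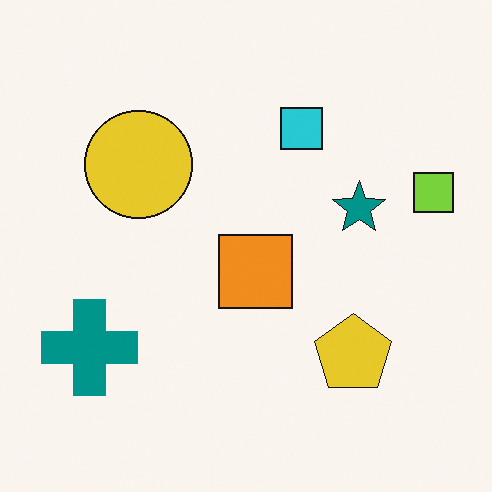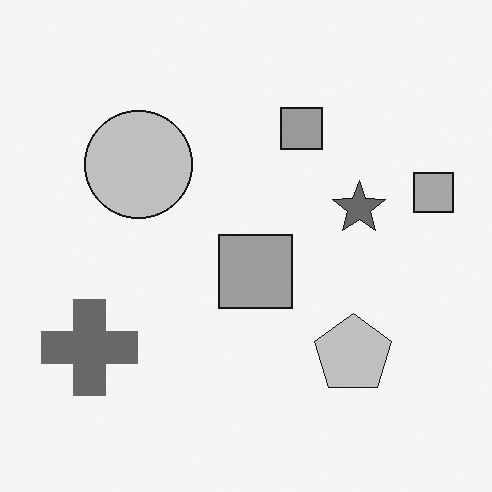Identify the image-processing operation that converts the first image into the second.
This is the original image converted to grayscale.

All color is removed — every shape is now a shade of grey.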